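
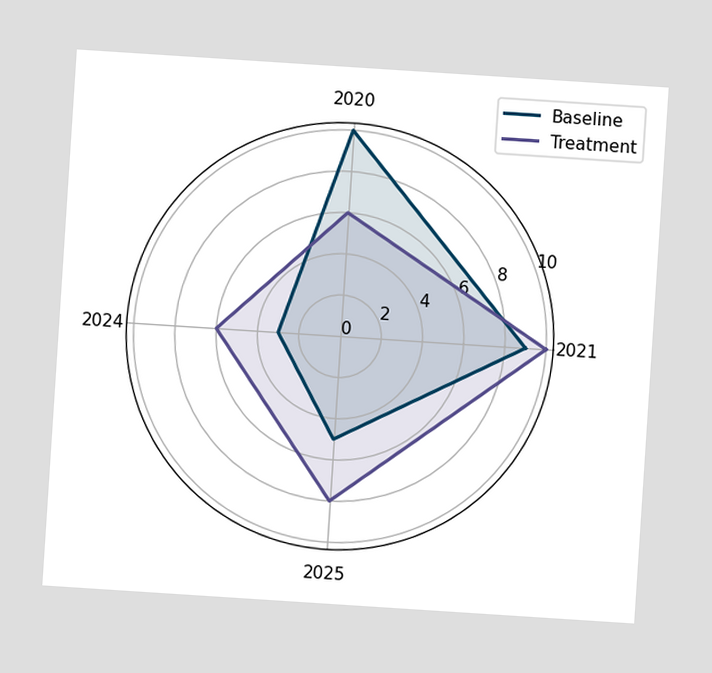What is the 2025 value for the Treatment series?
8

The chart is tilted about 4° clockwise. On the 2025 axis, Treatment reaches 8.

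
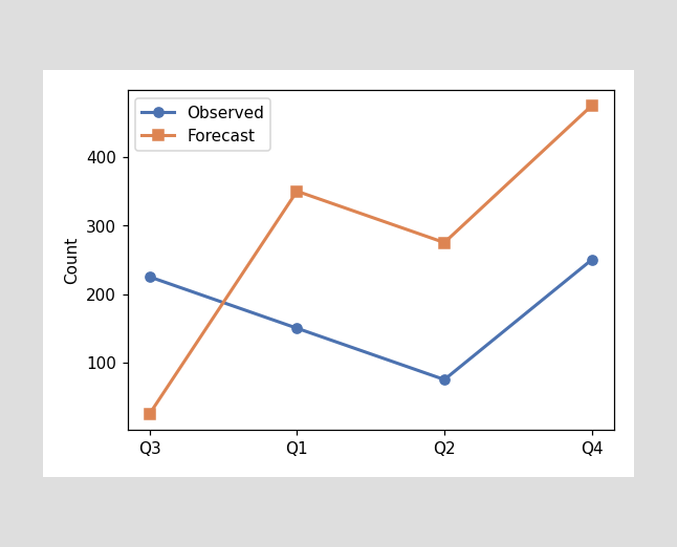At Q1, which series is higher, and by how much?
Forecast, by 200

At Q1, Forecast sits above the other line by 200.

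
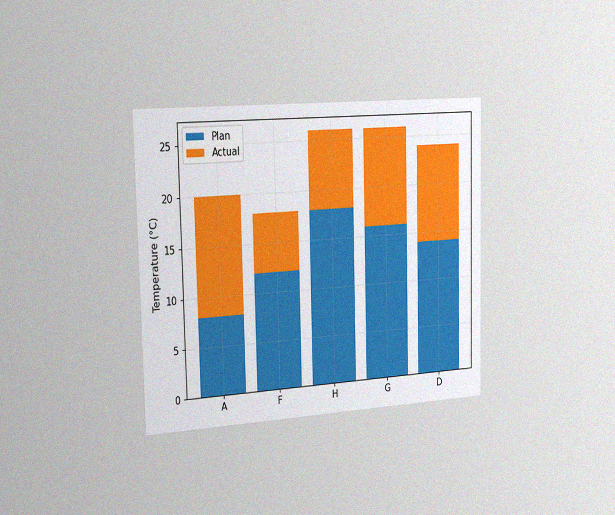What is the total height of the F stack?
18°C

The chart is viewed slightly from the left, with some photo noise. The F stack's top reaches 18°C on the y-axis.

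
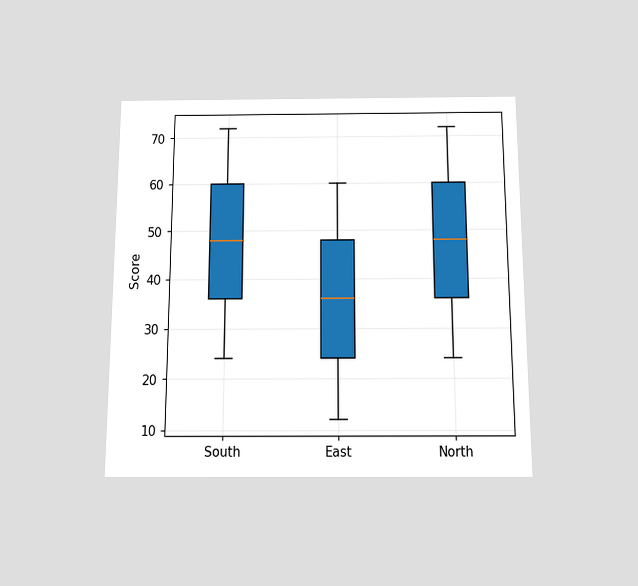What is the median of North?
The chart is viewed slightly from below. The median line in the North box sits at 48.

48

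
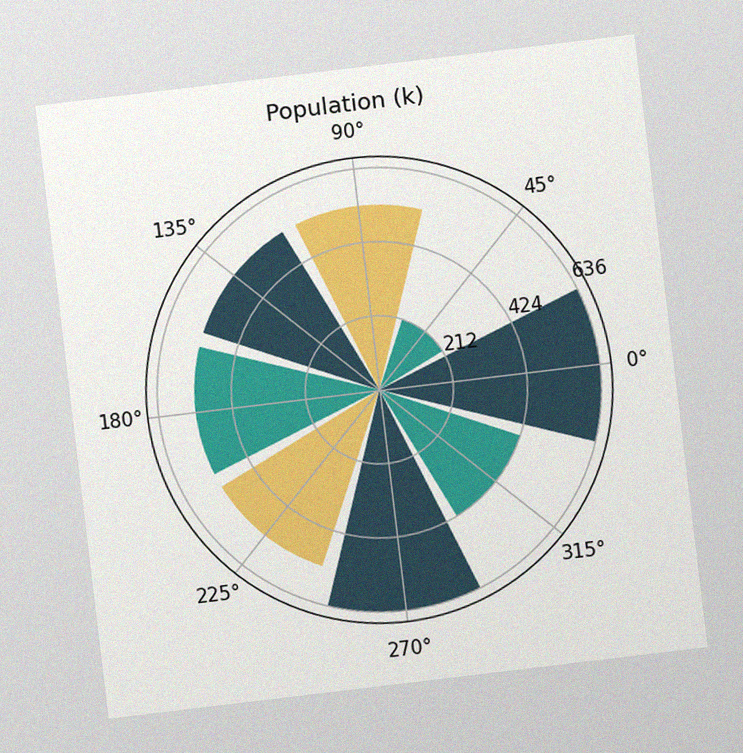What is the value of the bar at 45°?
The chart is tilted about 7° counter-clockwise, with some photo noise. The bar at 45° reaches 212k on the radial axis.

212k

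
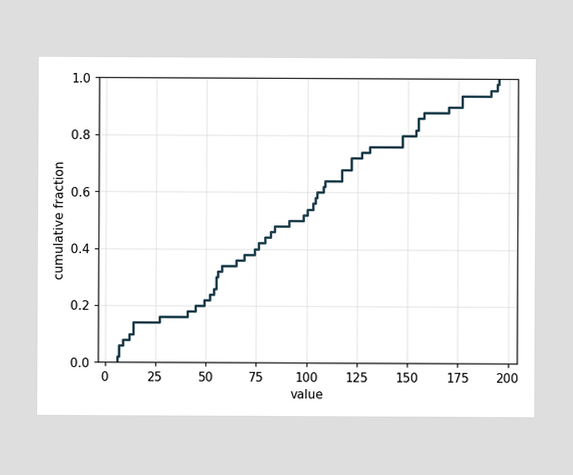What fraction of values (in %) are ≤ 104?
58%

At x=104 the ECDF step is at 58%.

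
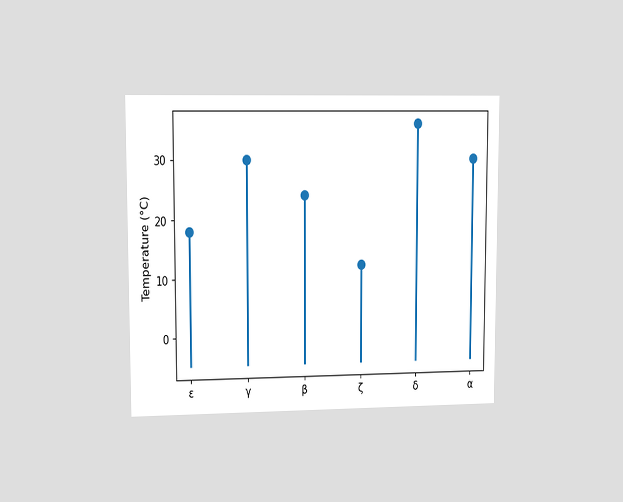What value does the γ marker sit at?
30°C

The chart is viewed at a slight angle. The γ marker sits at 30°C.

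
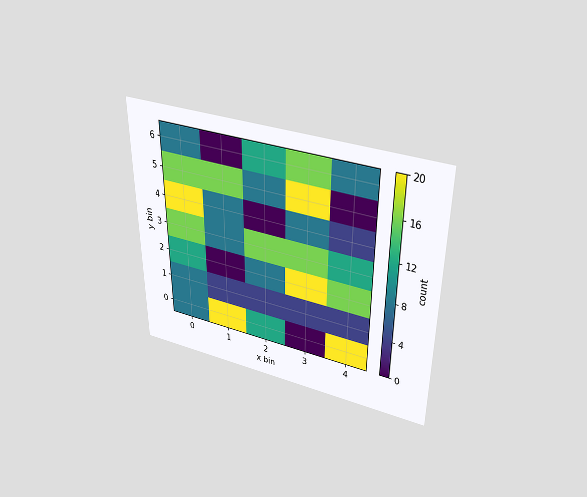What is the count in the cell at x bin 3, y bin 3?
16

The chart is viewed slightly from above. Matching the cell (3, 3) against the colorbar gives 16.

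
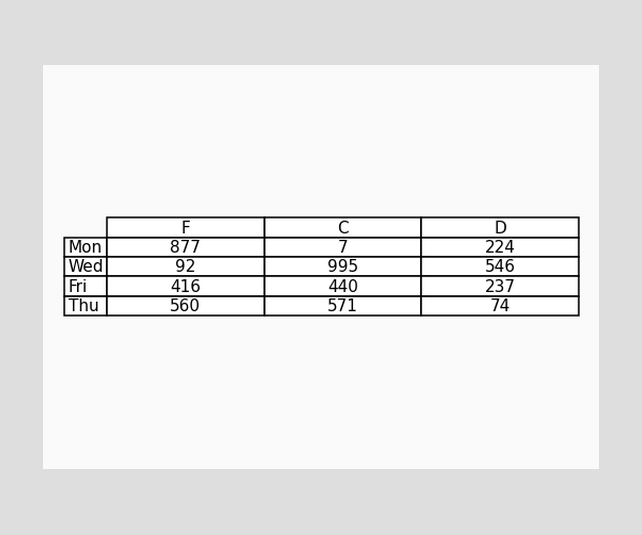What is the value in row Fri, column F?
The (Fri, F) cell reads 416.

416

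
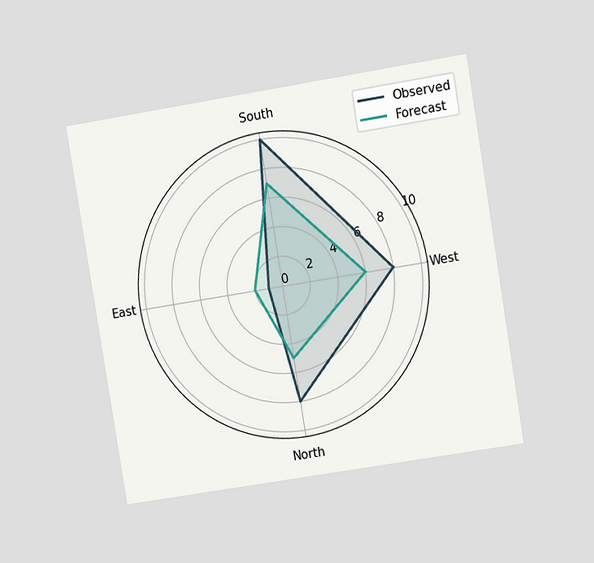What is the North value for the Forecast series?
5

The chart is tilted about 9° counter-clockwise and viewed at a slight angle. On the North axis, Forecast reaches 5.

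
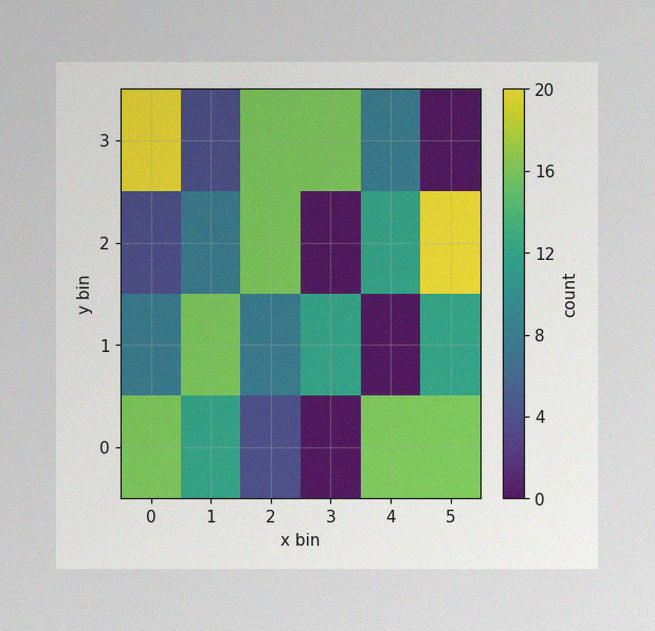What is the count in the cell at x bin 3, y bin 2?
0

The image has some photo noise and uneven lighting. Matching the cell (3, 2) against the colorbar gives 0.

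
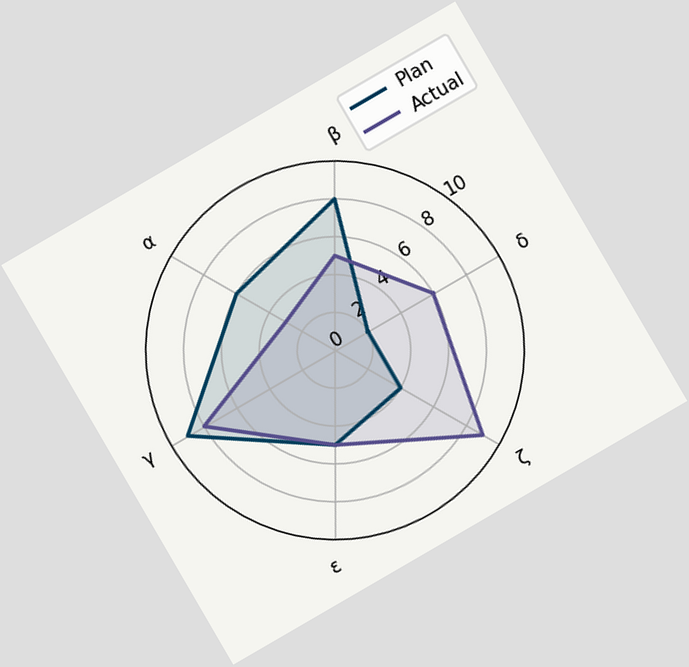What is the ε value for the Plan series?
The chart is tilted about 30° counter-clockwise. On the ε axis, Plan reaches 5.

5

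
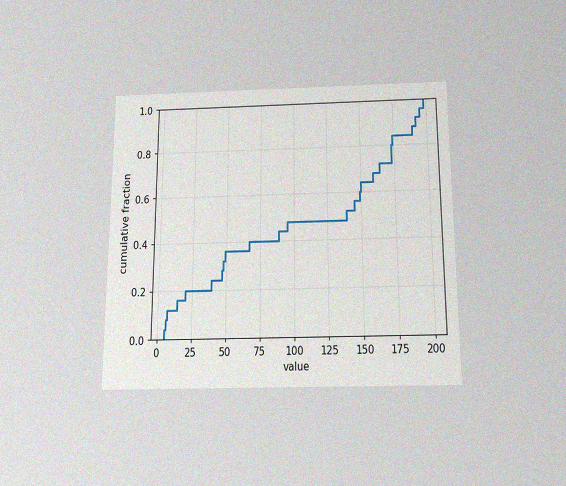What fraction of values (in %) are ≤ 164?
The chart is viewed slightly from below, with some photo noise. At x=164 the ECDF step is at 72%.

72%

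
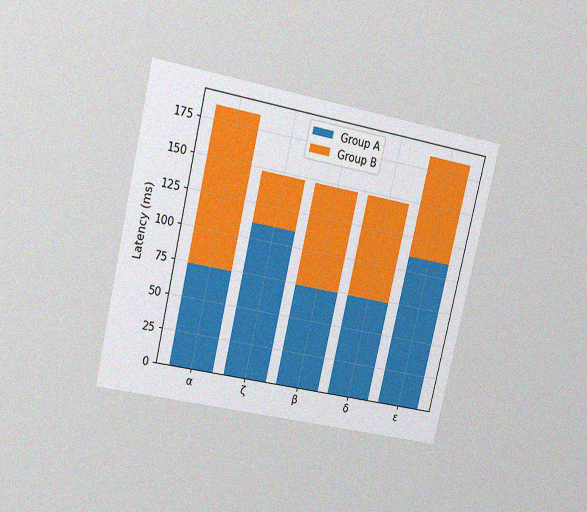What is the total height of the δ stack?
148ms

The chart is tilted about 13° clockwise and viewed at a slight angle, with some photo noise. The δ stack's top reaches 148ms on the y-axis.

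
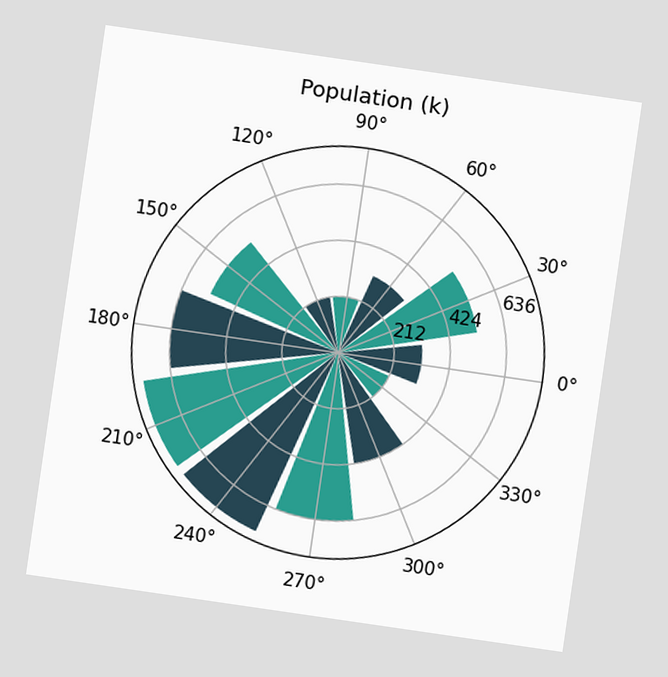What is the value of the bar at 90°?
212k

The chart is tilted about 8° clockwise. The bar at 90° reaches 212k on the radial axis.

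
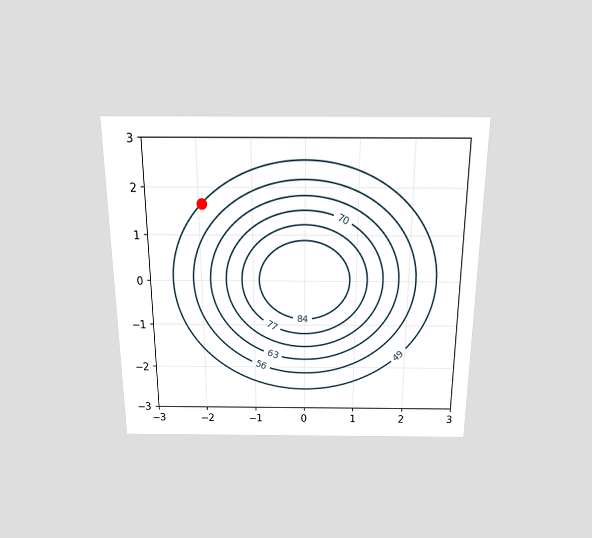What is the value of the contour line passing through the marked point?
49

The chart is viewed slightly from above. The marked point sits on the contour labelled 49.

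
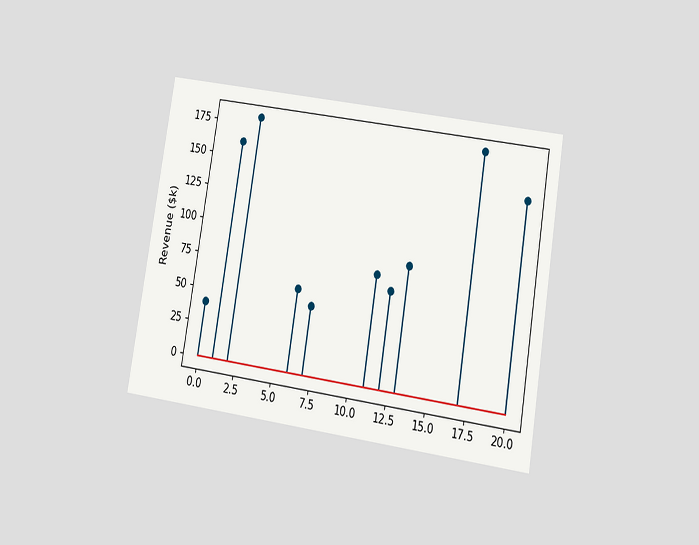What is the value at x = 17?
The chart is tilted about 9° clockwise and viewed at a slight angle. The stem at x=17 reaches $180k.

$180k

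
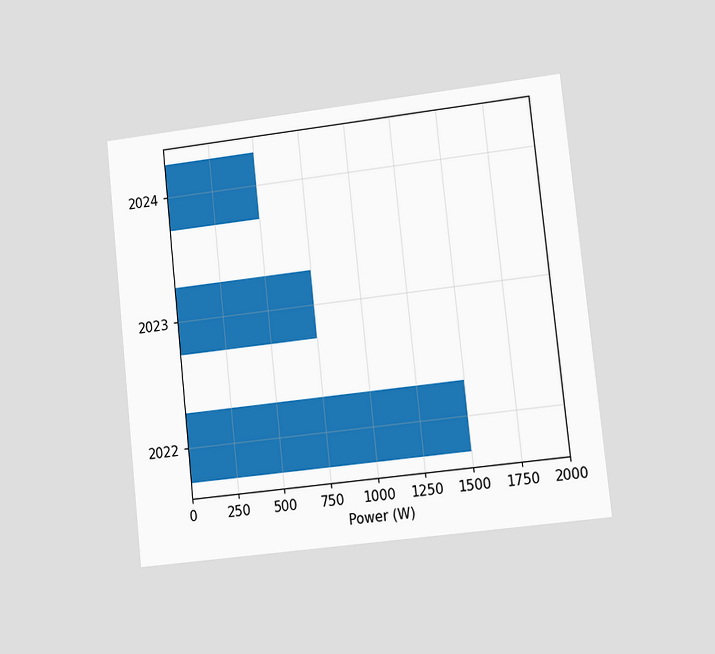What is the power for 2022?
1500W

The chart is tilted about 6° counter-clockwise and viewed at a slight angle. Reading along the chart's x-axis, the 2022 bar reaches 1500W.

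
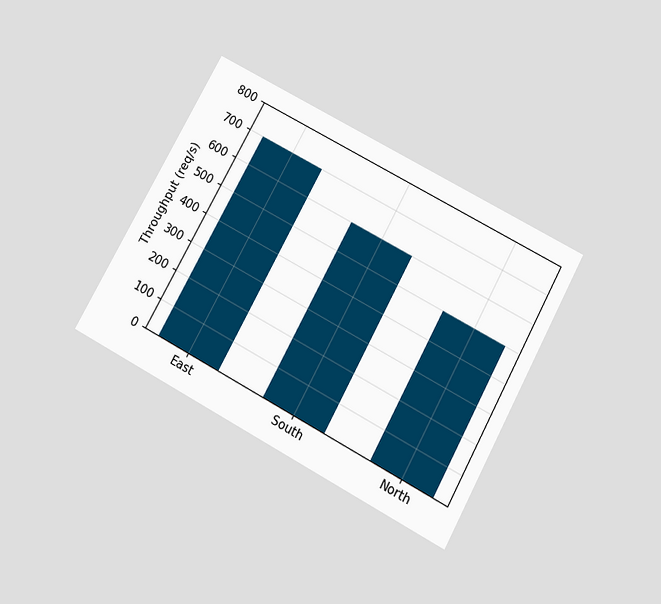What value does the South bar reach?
The chart is tilted about 29° clockwise and viewed slightly from below. Reading along the chart's y-axis, the South bar reaches 600req/s.

600req/s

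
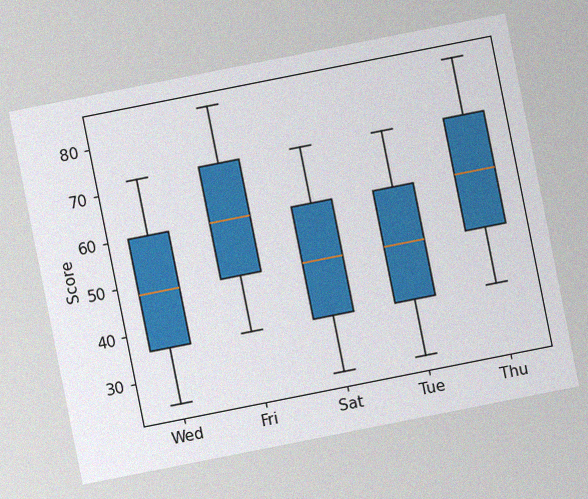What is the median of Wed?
48

The chart is tilted about 11° counter-clockwise, with some photo noise. The median line in the Wed box sits at 48.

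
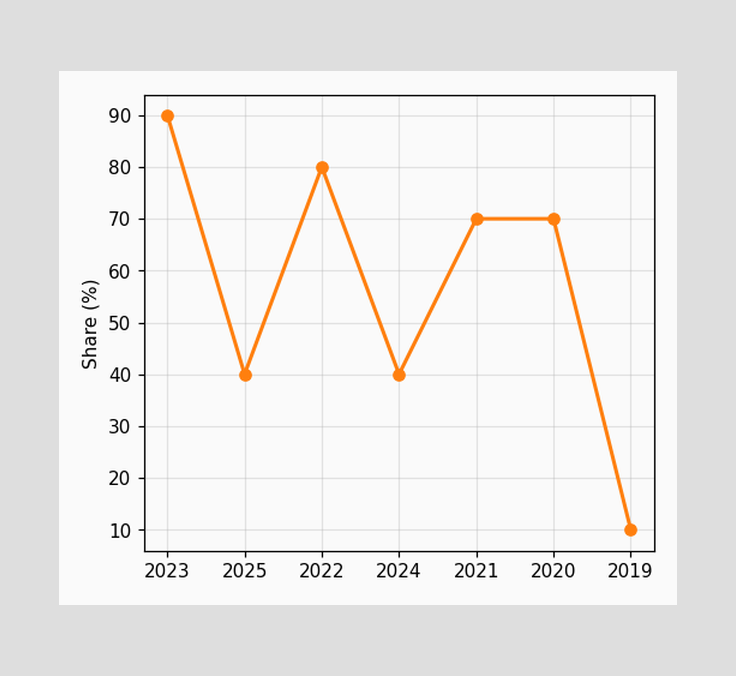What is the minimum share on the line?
The lowest point is at 2019, and reading across to the y-axis gives 10%.

10%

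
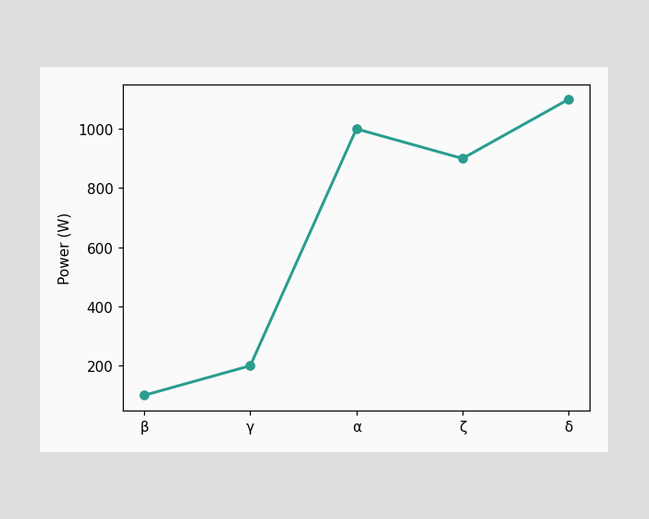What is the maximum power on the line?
The highest point is at δ, and reading across to the y-axis gives 1100W.

1100W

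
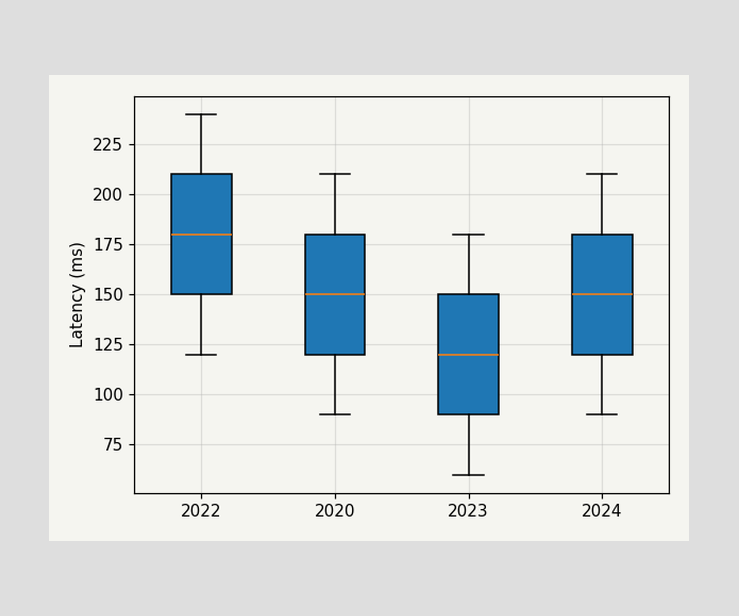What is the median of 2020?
The median line in the 2020 box sits at 150ms.

150ms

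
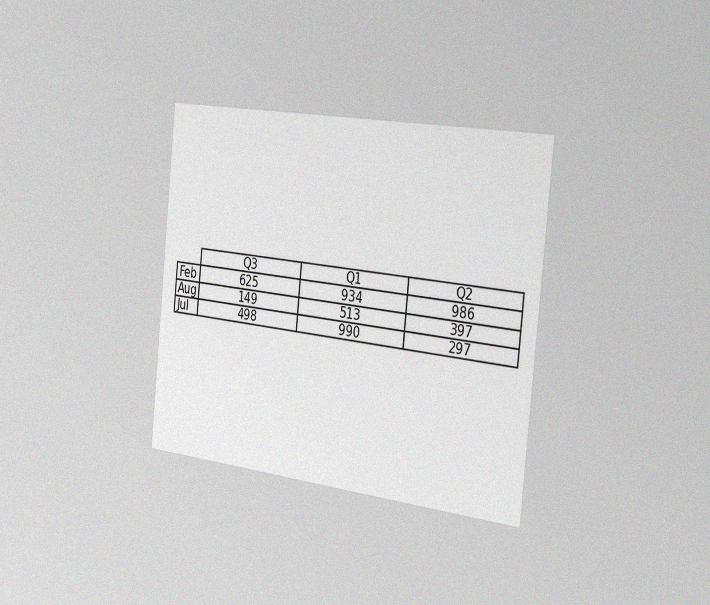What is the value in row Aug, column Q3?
149

The chart is tilted about 6° clockwise and viewed slightly from the right, with some photo noise. The (Aug, Q3) cell reads 149.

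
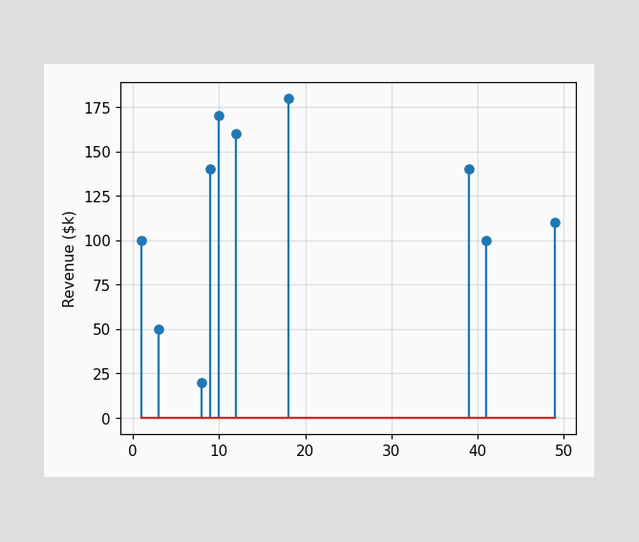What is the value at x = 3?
The stem at x=3 reaches $50k.

$50k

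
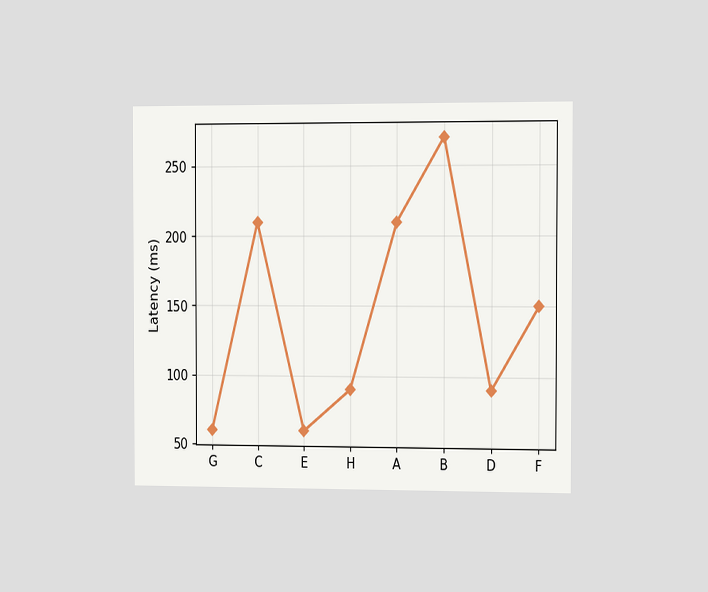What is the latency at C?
The chart is viewed slightly from the right. At C, the line is at 210ms.

210ms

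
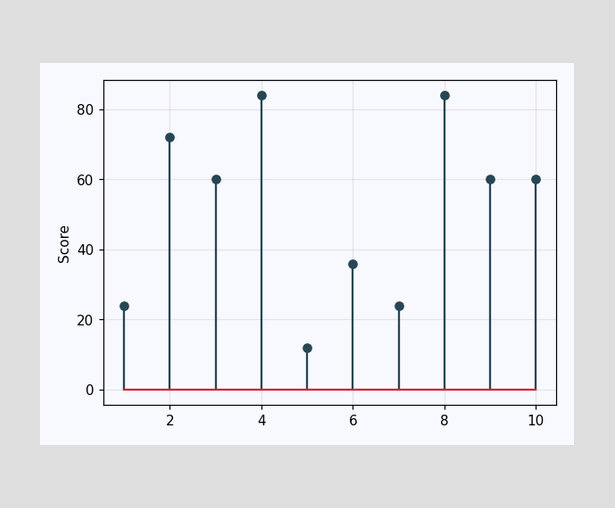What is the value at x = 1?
The stem at x=1 reaches 24.

24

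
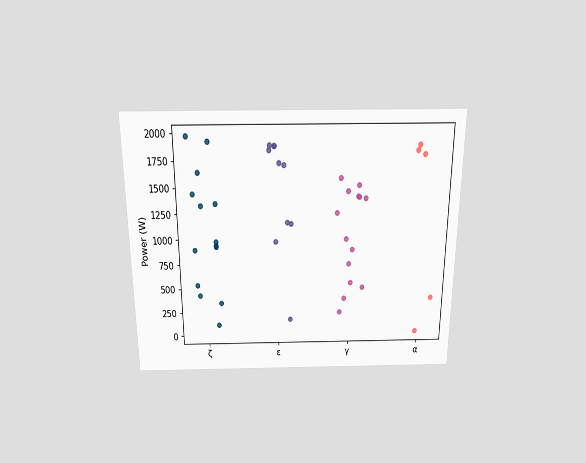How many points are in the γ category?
14

The chart is viewed slightly from above. Counting the markers in the γ column gives 14.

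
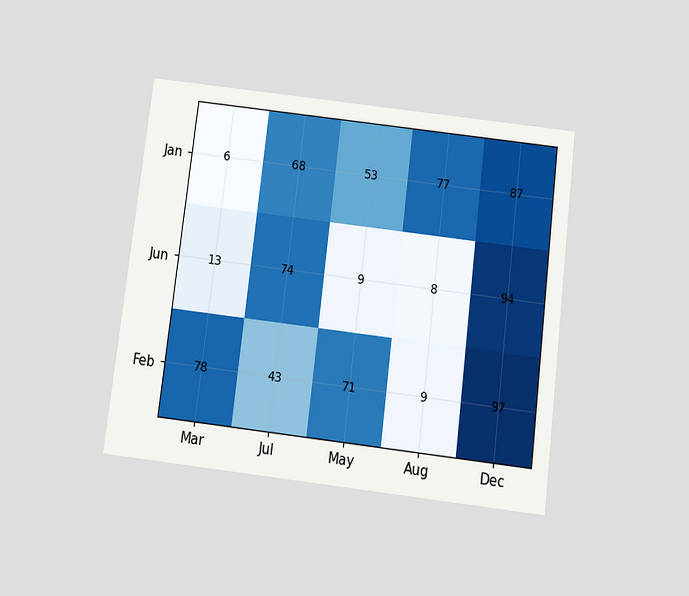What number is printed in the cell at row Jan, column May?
The chart is tilted about 7° clockwise and viewed slightly from below. The (Jan, May) cell reads 53.

53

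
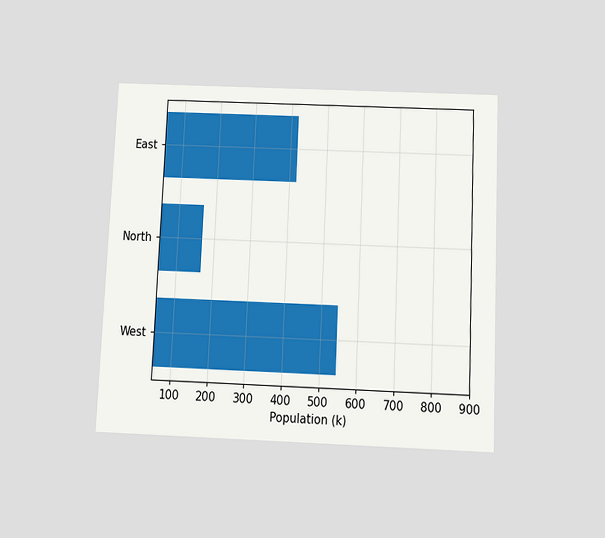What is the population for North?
168k

The chart is tilted about 3° clockwise and viewed slightly from below. Reading along the chart's x-axis, the North bar reaches 168k.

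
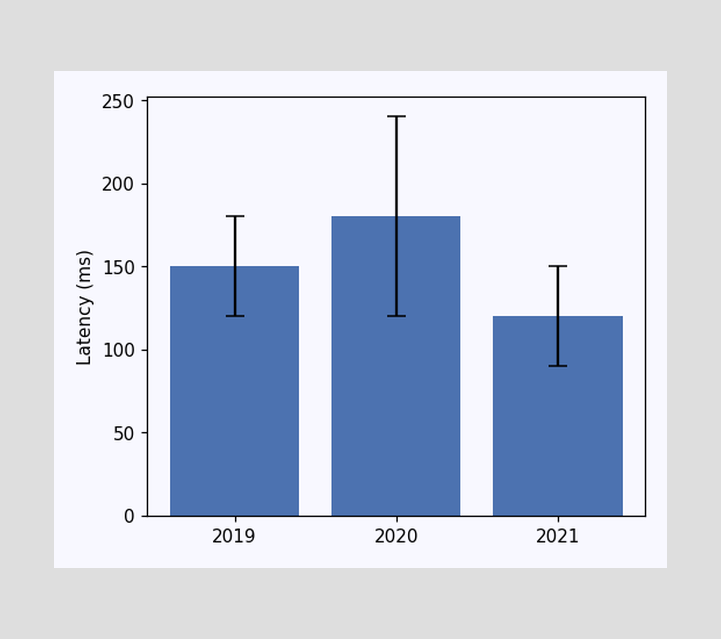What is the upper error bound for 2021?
150ms

The 2021 bar's upper whisker reaches 150ms.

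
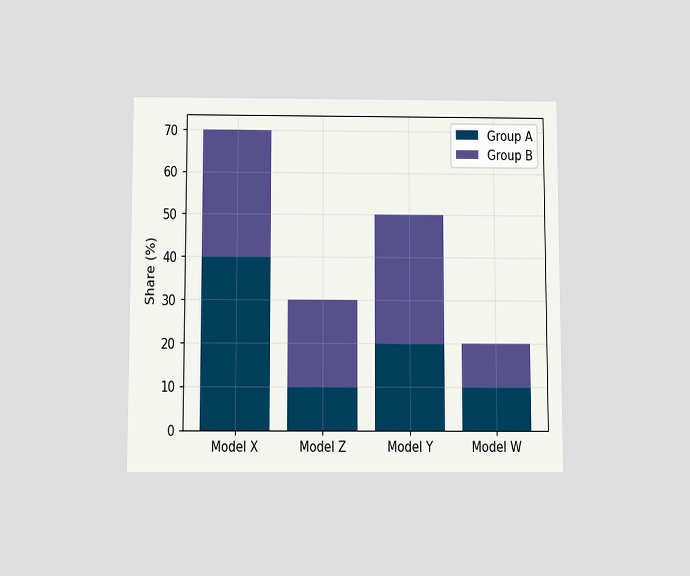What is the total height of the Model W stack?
20%

The chart is viewed slightly from below. The Model W stack's top reaches 20% on the y-axis.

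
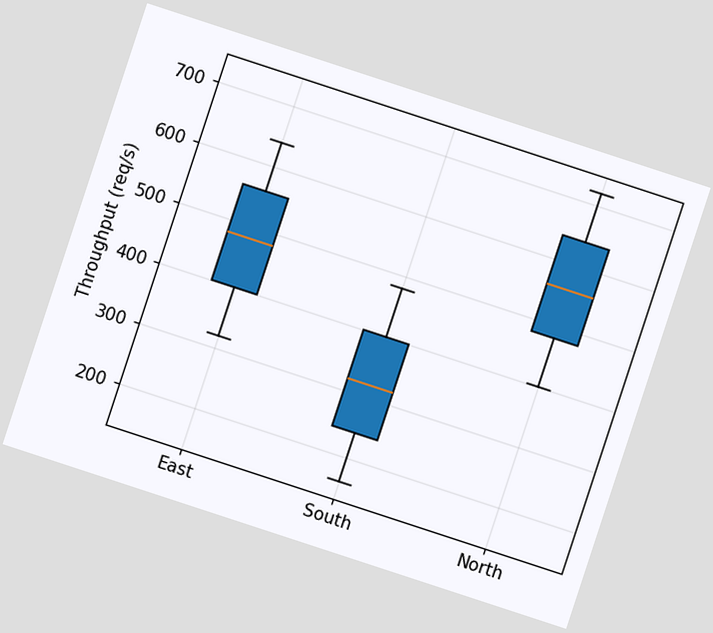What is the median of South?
The chart is tilted about 18° clockwise. The median line in the South box sits at 320req/s.

320req/s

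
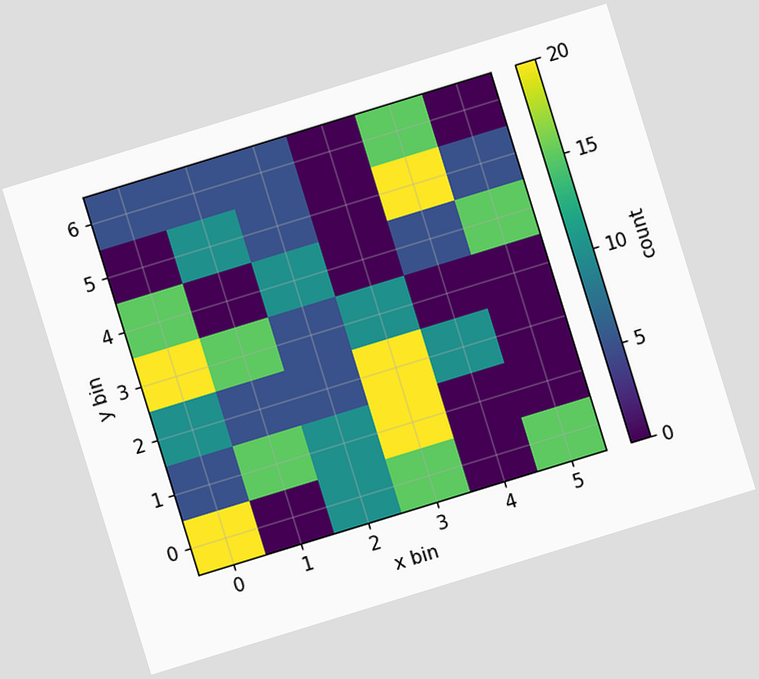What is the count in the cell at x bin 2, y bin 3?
The chart is tilted about 17° counter-clockwise. Matching the cell (2, 3) against the colorbar gives 5.

5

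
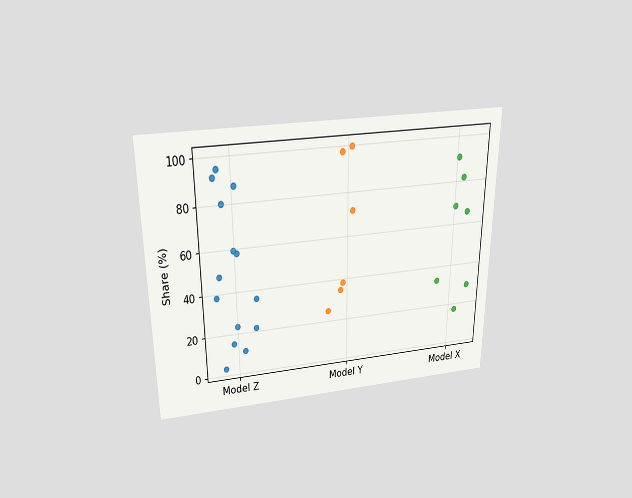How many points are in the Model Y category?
The chart is viewed slightly from above. Counting the markers in the Model Y column gives 6.

6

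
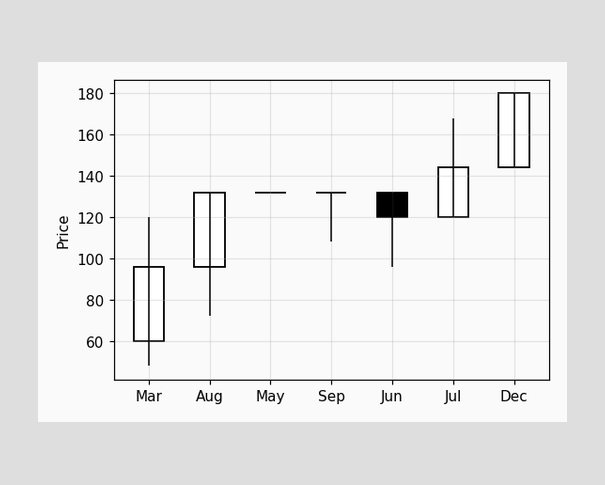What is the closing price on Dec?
180

The Dec candle closes at 180.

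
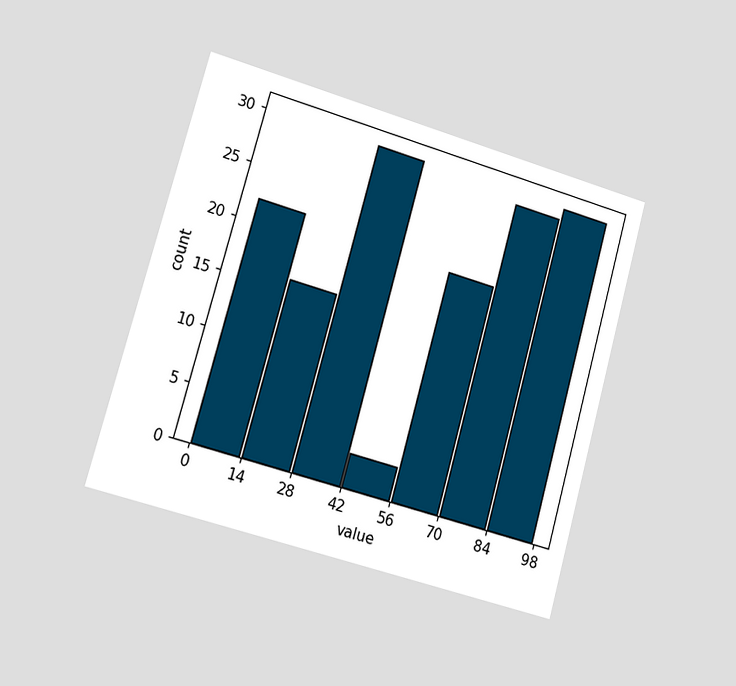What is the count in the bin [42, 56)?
3

The chart is tilted about 16° clockwise and viewed slightly from the left. The [42, 56) bin has height 3.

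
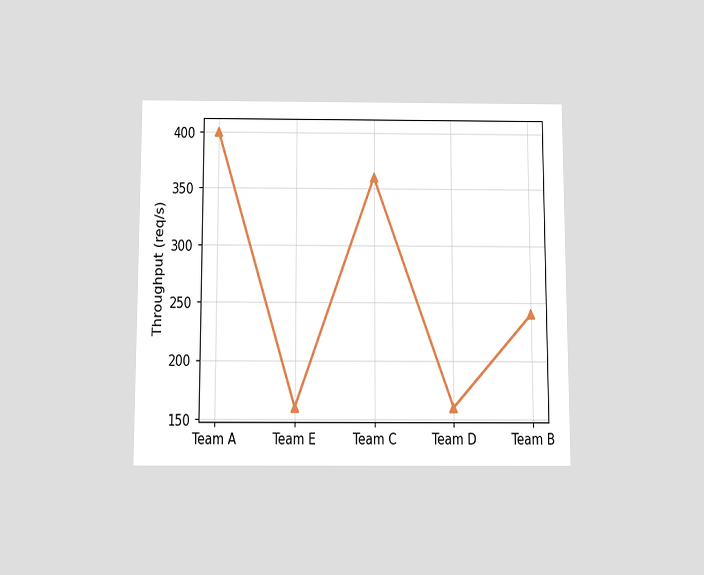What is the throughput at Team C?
360req/s

The chart is viewed slightly from below. At Team C, the line is at 360req/s.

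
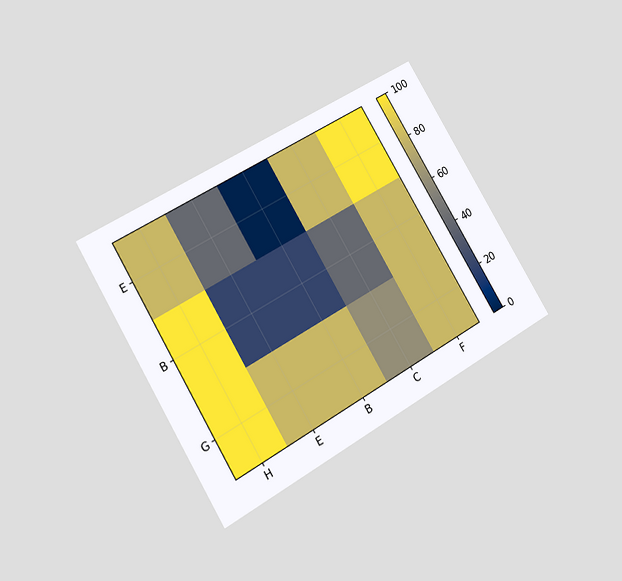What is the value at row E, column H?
The chart is tilted about 30° counter-clockwise and viewed at a slight angle. Matching cell (E, H) against the colorbar gives 80.

80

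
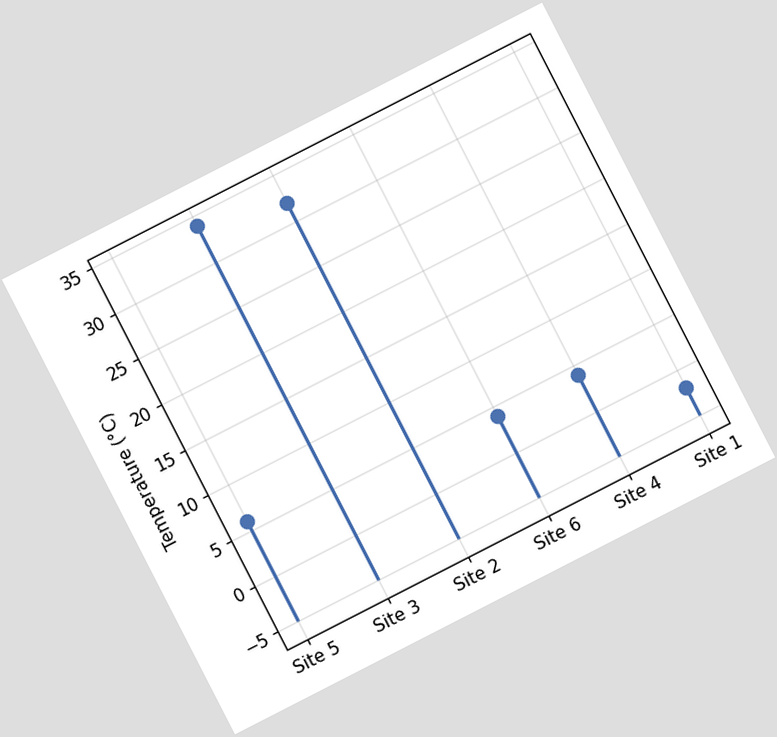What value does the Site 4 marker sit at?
The chart is tilted about 27° counter-clockwise. The Site 4 marker sits at 4°C.

4°C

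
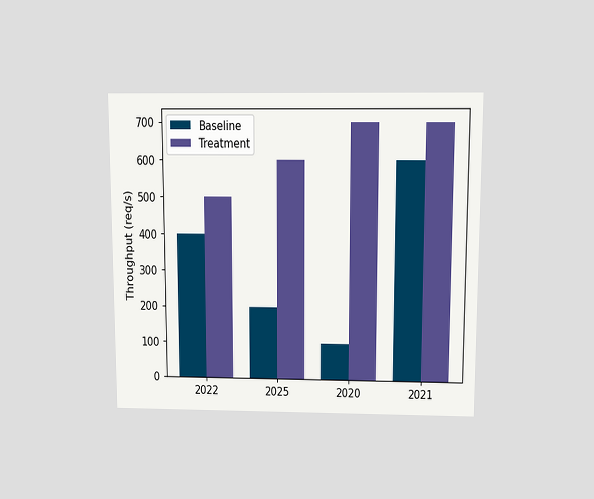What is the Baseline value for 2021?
The chart is viewed slightly from above. The Baseline bar at 2021 reaches 600req/s on the y-axis.

600req/s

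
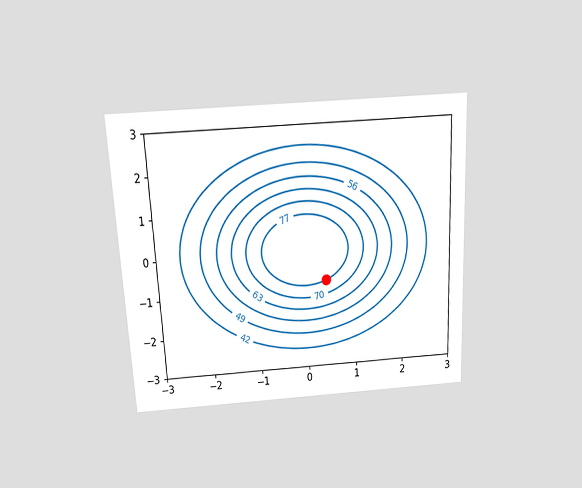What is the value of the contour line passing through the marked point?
77

The chart is tilted about 3° counter-clockwise and viewed slightly from above. The marked point sits on the contour labelled 77.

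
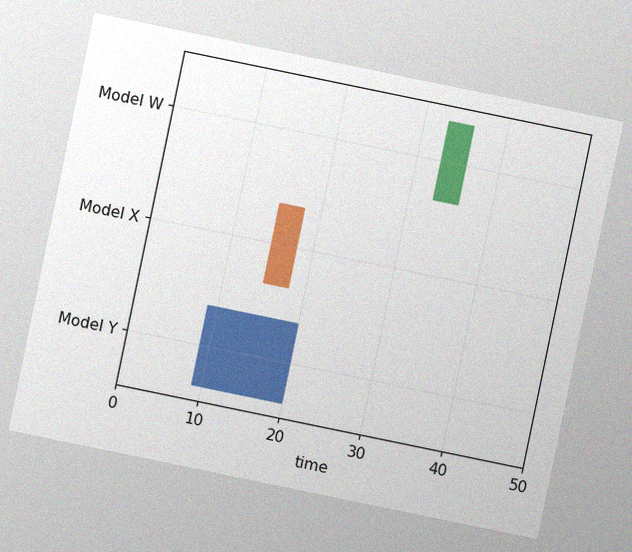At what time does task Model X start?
The chart is tilted about 12° clockwise, with some photo noise. The Model X bar begins at t=15.

15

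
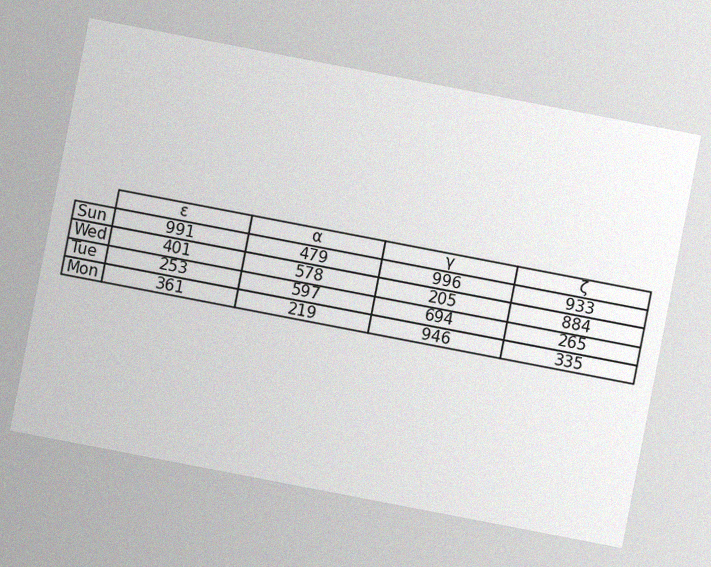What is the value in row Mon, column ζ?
335

The chart is tilted about 11° clockwise, with some photo noise. The (Mon, ζ) cell reads 335.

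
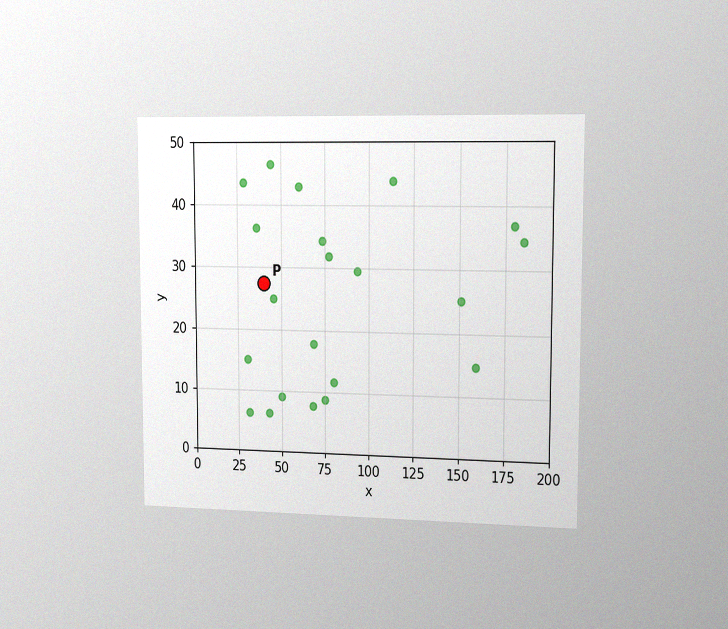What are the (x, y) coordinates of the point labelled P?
The chart is viewed slightly from the right, with some photo noise. Following the gridlines from P to each axis, P sits at (40, 27.5).

(40, 27.5)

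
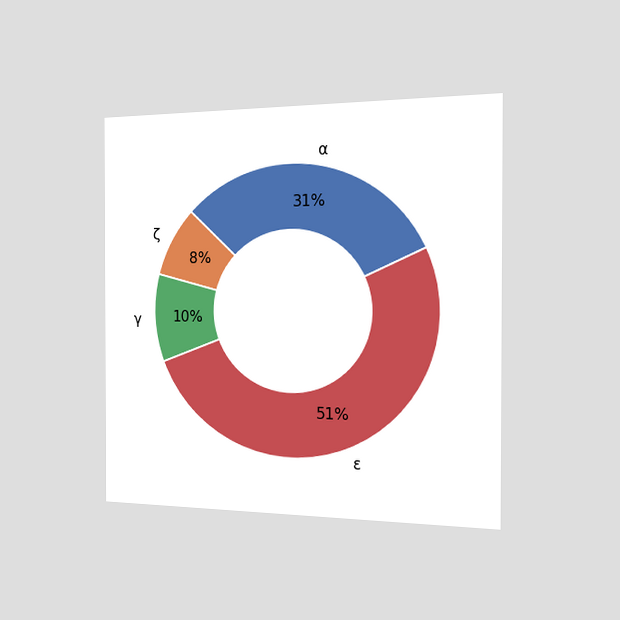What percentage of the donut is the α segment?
31%

The chart is viewed slightly from the right. The α segment takes up 31% of the ring.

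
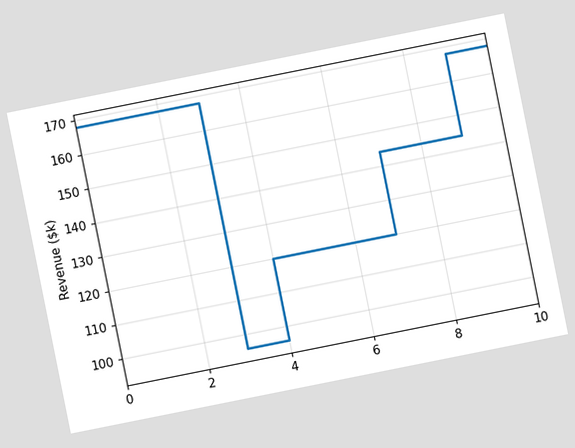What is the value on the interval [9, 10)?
$168k

The chart is tilted about 11° counter-clockwise. On [9, 10) the step sits at $168k.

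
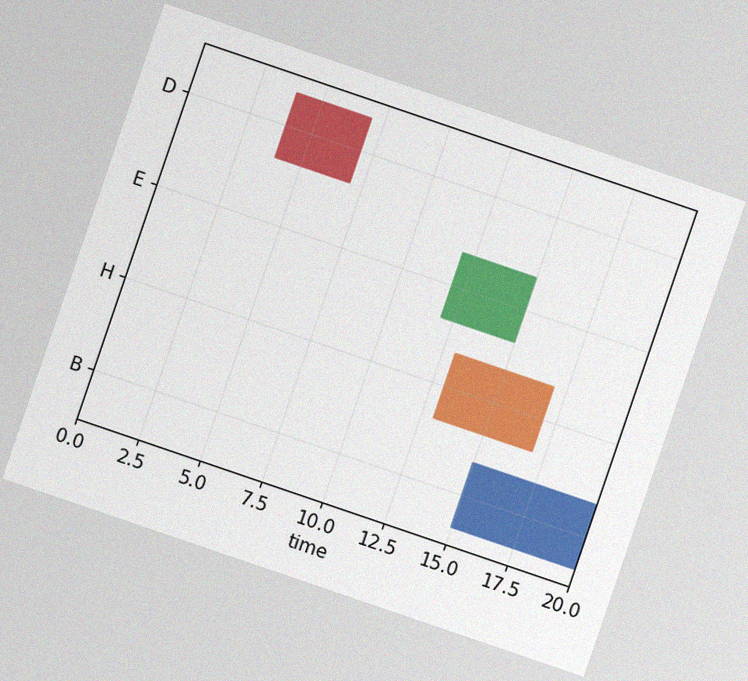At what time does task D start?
4

The chart is tilted about 19° clockwise, with some photo noise. The D bar begins at t=4.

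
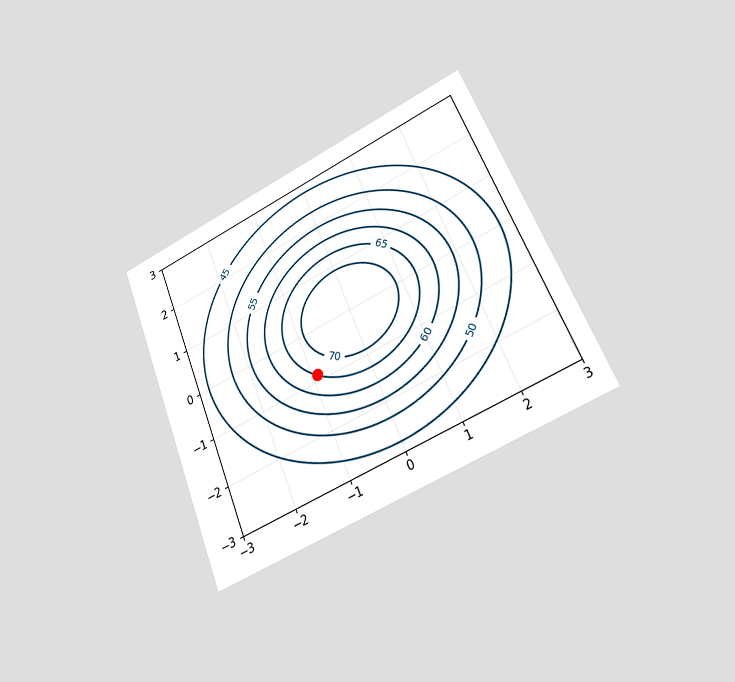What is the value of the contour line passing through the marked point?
The chart is tilted about 22° counter-clockwise and viewed at a slight angle. The marked point sits on the contour labelled 65.

65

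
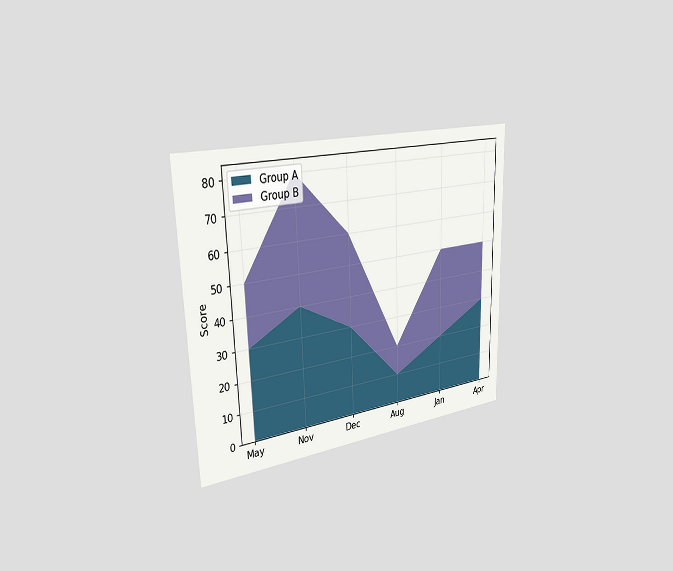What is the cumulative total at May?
The chart is viewed slightly from the left. The stacked total at May reaches 50.

50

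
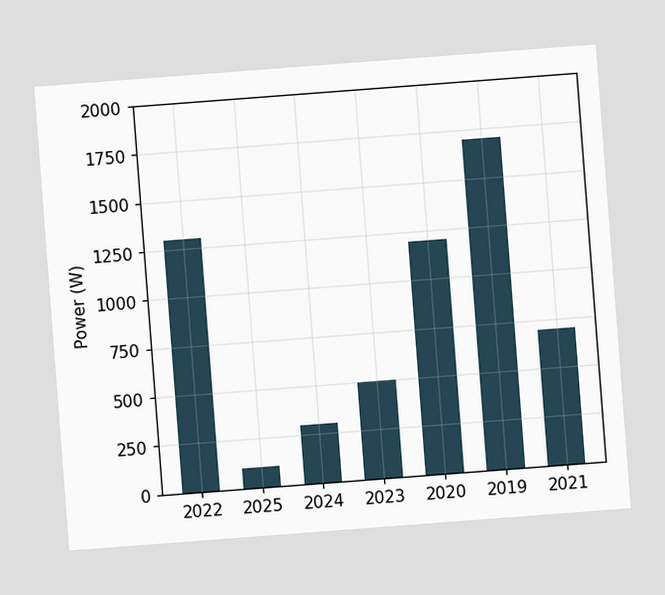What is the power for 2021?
The chart is tilted about 4° counter-clockwise. Reading along the chart's y-axis, the 2021 bar reaches 700W.

700W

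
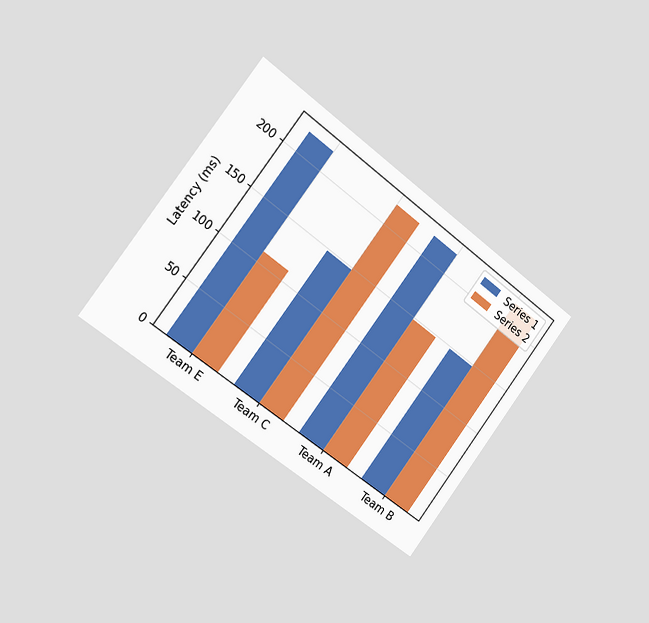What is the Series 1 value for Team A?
222ms

The chart is tilted about 37° clockwise and viewed slightly from the left. The Series 1 bar at Team A reaches 222ms on the y-axis.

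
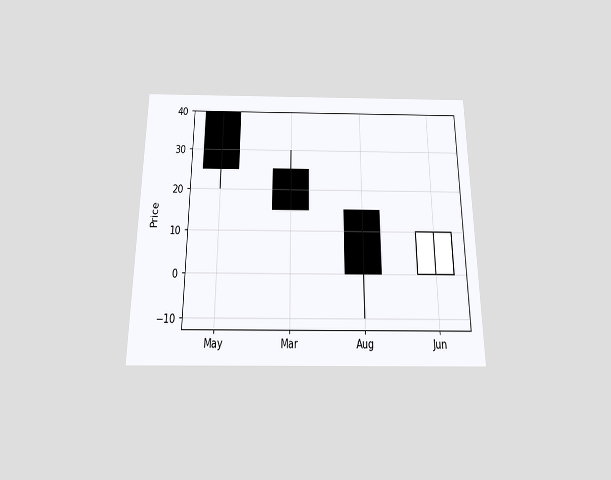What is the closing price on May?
25

The chart is viewed slightly from below. The May candle closes at 25.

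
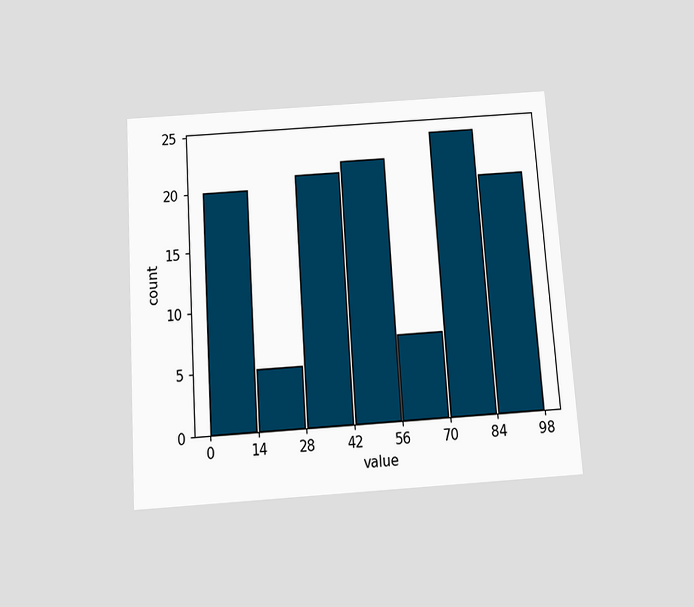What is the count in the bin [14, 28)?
5

The chart is tilted about 4° counter-clockwise and viewed slightly from below. The [14, 28) bin has height 5.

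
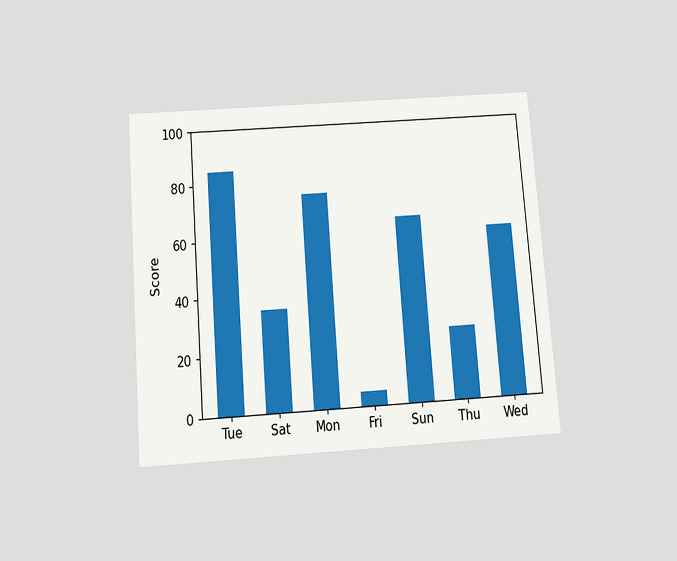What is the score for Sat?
35

The chart is tilted about 4° counter-clockwise and viewed slightly from below. Reading along the chart's y-axis, the Sat bar reaches 35.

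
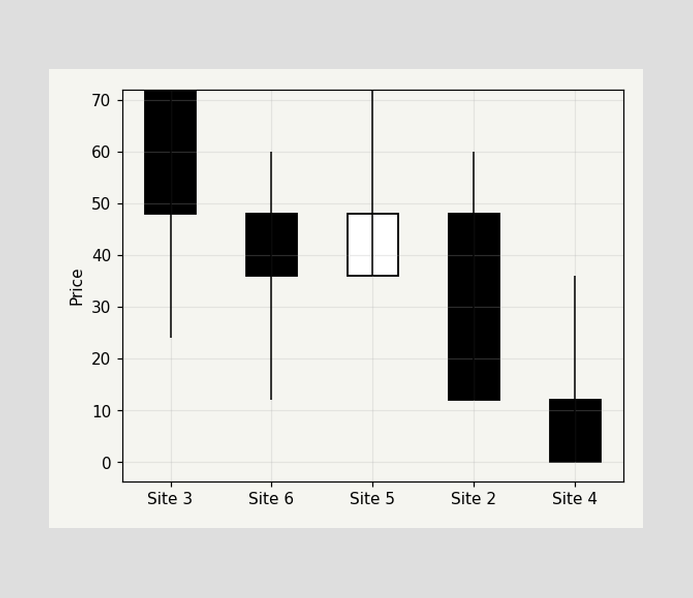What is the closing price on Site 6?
36

The Site 6 candle closes at 36.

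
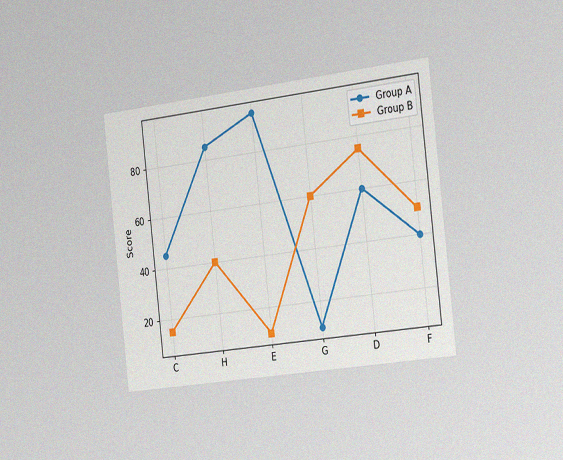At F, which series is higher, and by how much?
The chart is tilted about 7° counter-clockwise and viewed slightly from the right, with some photo noise. At F, Group B sits above the other line by 10.

Group B, by 10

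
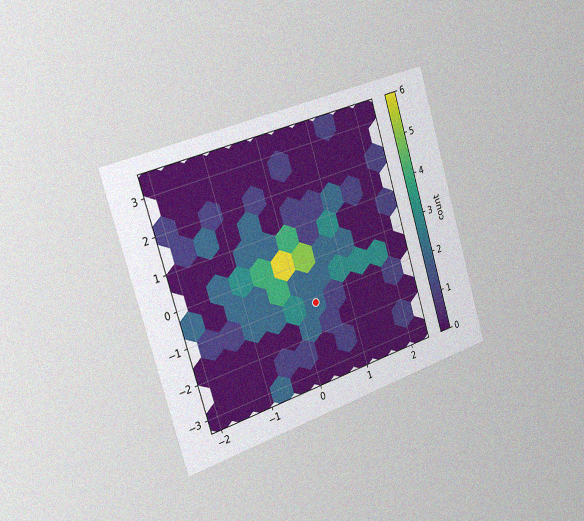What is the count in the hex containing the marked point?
The chart is tilted about 17° counter-clockwise and viewed slightly from the left, with some photo noise. The marked hex reads 2 on the colorbar.

2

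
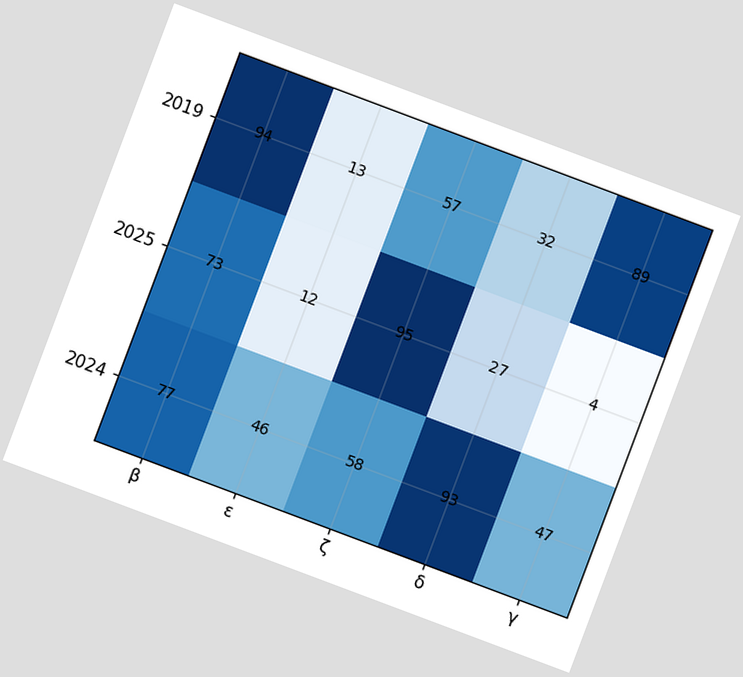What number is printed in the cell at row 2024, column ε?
46

The chart is tilted about 21° clockwise. The (2024, ε) cell reads 46.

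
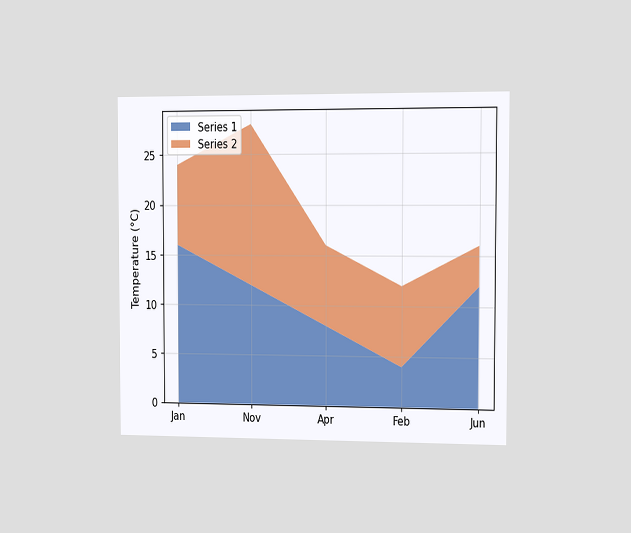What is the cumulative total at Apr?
The chart is viewed slightly from the right. The stacked total at Apr reaches 16°C.

16°C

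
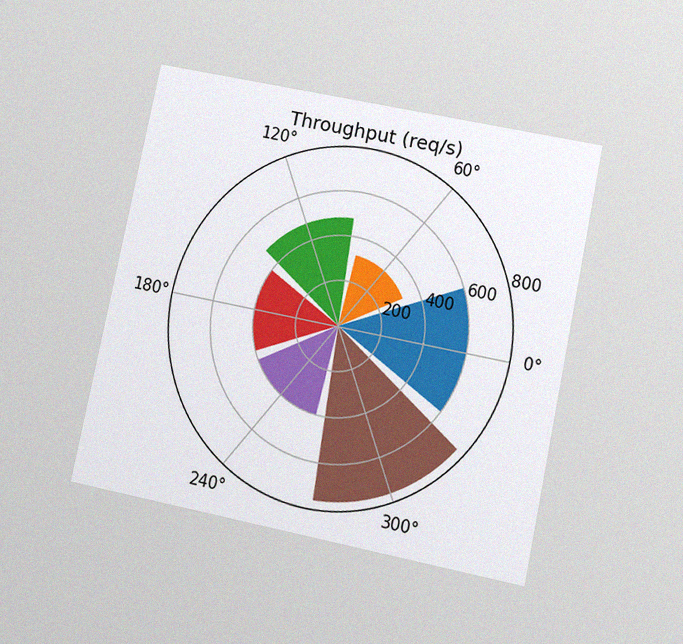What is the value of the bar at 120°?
The chart is tilted about 12° clockwise and viewed at a slight angle, with some photo noise. The bar at 120° reaches 480req/s on the radial axis.

480req/s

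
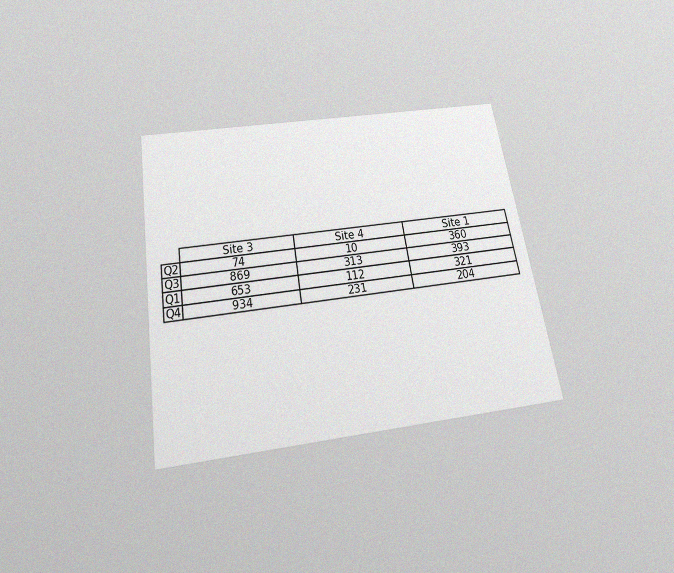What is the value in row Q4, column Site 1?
204

The chart is tilted about 9° counter-clockwise and viewed slightly from below, with some photo noise. The (Q4, Site 1) cell reads 204.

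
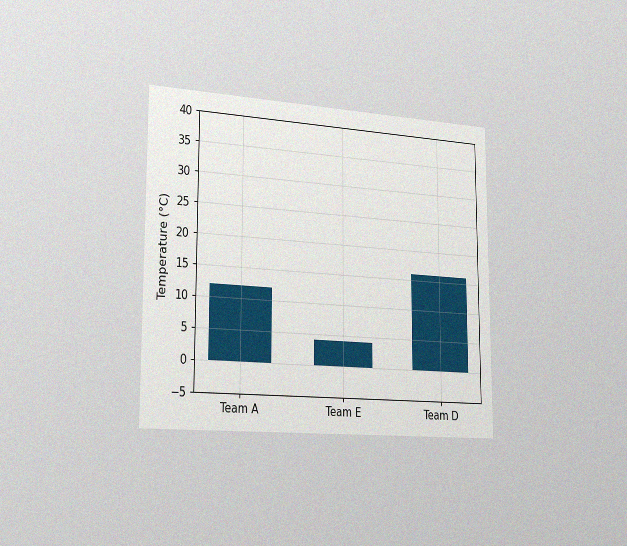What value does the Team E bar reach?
The chart is viewed slightly from the left, with some photo noise. Reading along the chart's y-axis, the Team E bar reaches 4°C.

4°C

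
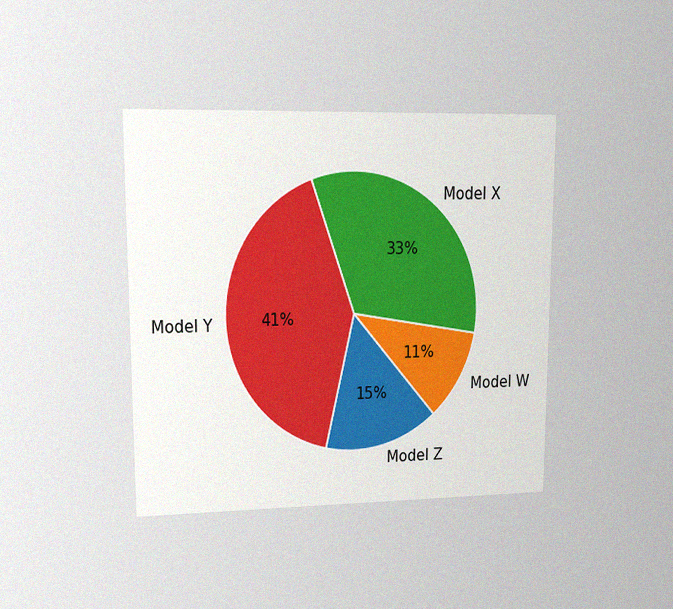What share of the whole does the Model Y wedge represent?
41%

The chart is viewed at a slight angle, with some photo noise. The Model Y slice takes up 41% of the pie.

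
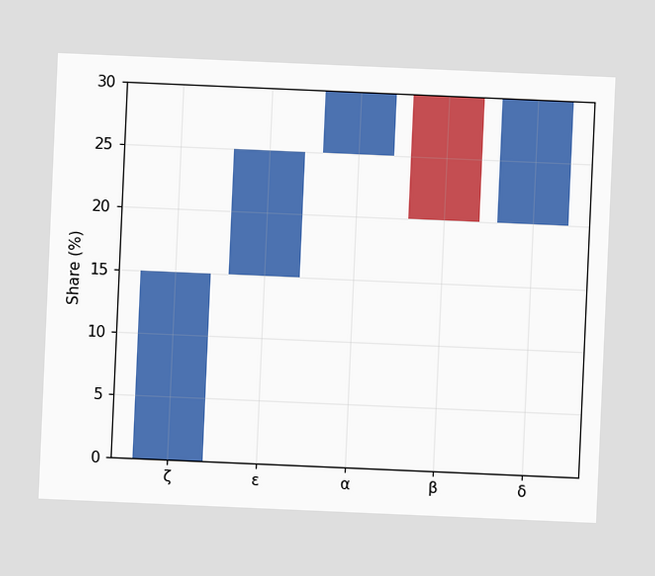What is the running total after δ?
The chart is tilted about 3° clockwise. After δ the running total reaches 30%.

30%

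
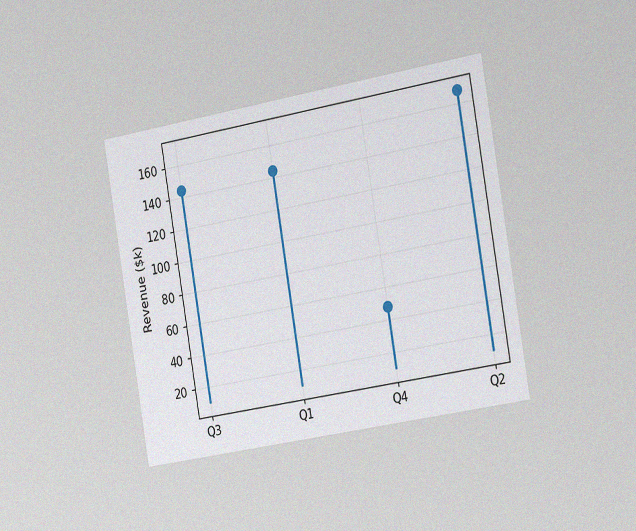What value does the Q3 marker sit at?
$144k

The chart is tilted about 10° counter-clockwise and viewed slightly from the right, with some photo noise. The Q3 marker sits at $144k.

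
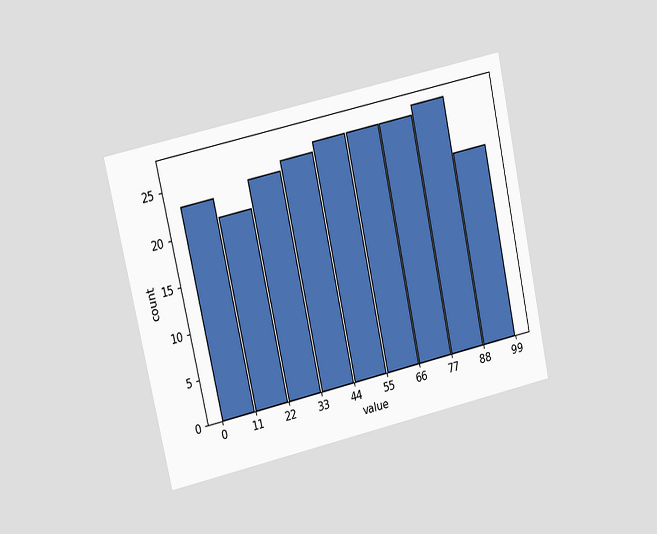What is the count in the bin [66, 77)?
The chart is tilted about 12° counter-clockwise and viewed at a slight angle. The [66, 77) bin has height 26.

26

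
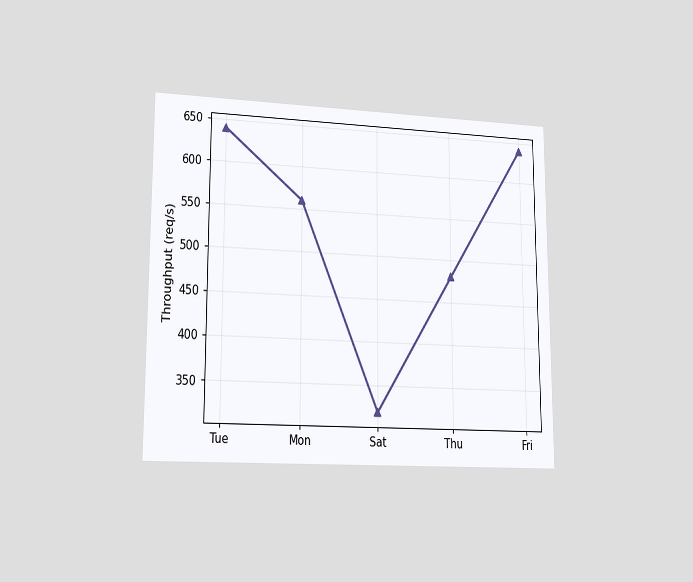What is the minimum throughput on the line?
320req/s

The chart is viewed at a slight angle. The lowest point is at Sat, and reading across to the y-axis gives 320req/s.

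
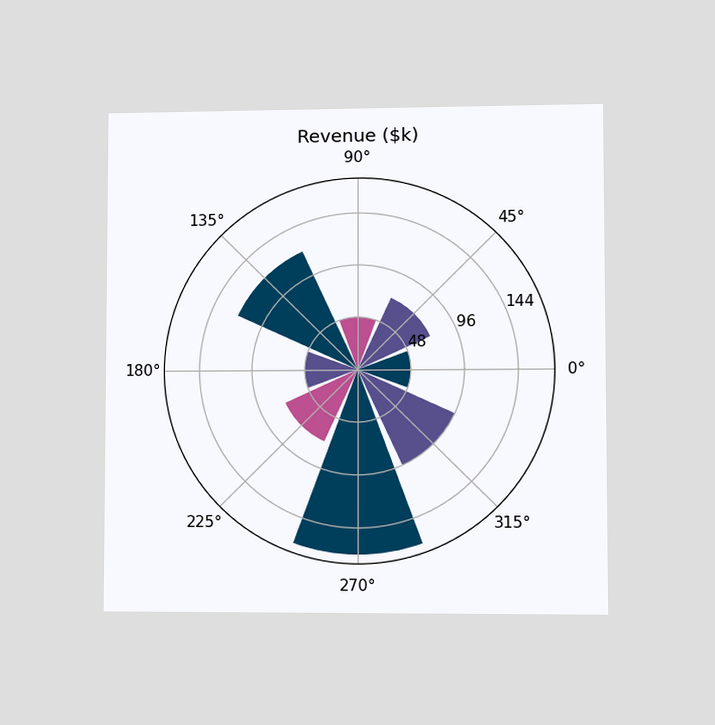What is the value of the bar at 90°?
The chart is viewed at a slight angle. The bar at 90° reaches $48k on the radial axis.

$48k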